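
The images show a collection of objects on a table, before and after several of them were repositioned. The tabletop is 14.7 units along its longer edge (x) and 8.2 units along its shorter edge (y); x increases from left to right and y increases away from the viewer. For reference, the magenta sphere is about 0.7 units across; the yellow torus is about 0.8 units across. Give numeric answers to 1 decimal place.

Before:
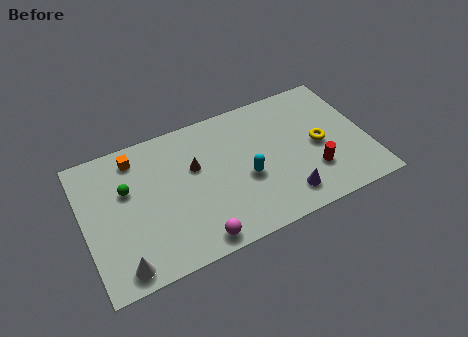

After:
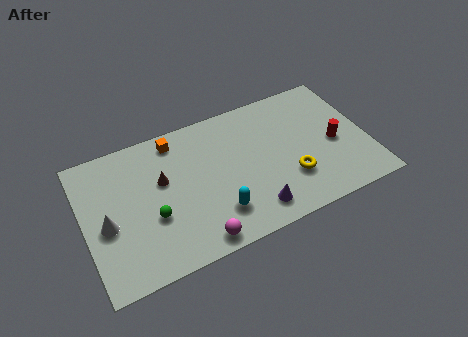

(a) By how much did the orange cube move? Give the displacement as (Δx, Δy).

(2.1, 0.2)

The orange cube started near (2.9, 6.9) and ended near (5.0, 7.1).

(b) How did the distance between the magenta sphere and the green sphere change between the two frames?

-2.3

Before: roughly 5.3 units apart; after: 3.0. That's 2.3 units closer together.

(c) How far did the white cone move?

2.6

The white cone was near (1.6, 1.0) before and (1.1, 3.6) after, so it travelled √(0.5² + 2.6²) ≈ 2.6 units.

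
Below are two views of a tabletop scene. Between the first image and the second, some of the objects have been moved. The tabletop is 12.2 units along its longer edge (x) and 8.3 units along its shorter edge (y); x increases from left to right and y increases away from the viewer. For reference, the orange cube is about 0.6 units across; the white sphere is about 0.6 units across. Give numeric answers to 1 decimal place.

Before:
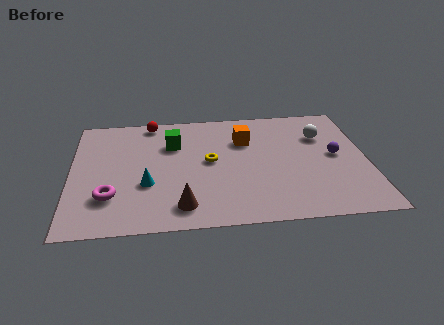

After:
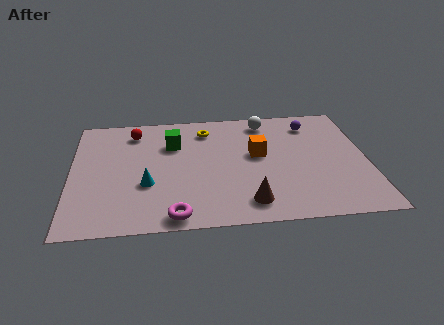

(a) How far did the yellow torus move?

2.3

From (5.7, 4.4) to (5.6, 6.7), the yellow torus covered √(0.1² + 2.3²) ≈ 2.3 units.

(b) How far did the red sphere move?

1.0

The red sphere moved from about (3.3, 7.5) to (2.6, 6.8), a distance of √(0.7² + 0.7²) ≈ 1.0.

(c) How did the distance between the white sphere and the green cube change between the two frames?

-2.1

They were about 6.2 units apart before and 4.1 after — 2.1 units closer together.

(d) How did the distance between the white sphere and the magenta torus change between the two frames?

-2.1

The distance was about 9.5 in the first image and 7.4 in the second, so they moved 2.1 units closer together.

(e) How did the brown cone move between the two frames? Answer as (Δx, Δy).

(2.7, 0.0)

From the two frames, the brown cone sits at roughly (4.5, 1.4) before and (7.2, 1.4) after.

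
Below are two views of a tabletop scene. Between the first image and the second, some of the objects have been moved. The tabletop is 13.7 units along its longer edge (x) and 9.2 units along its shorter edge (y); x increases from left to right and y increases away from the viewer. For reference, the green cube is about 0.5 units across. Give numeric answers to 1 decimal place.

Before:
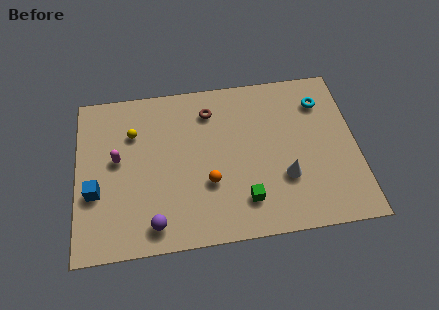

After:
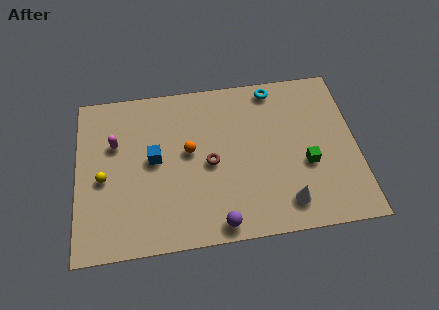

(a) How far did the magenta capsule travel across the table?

0.9

The magenta capsule moved from about (2.0, 5.1) to (1.9, 6.0), a distance of √(0.1² + 0.9²) ≈ 0.9.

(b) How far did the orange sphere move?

2.1

The orange sphere moved from about (6.4, 3.2) to (5.5, 5.1), a distance of √(0.9² + 1.9²) ≈ 2.1.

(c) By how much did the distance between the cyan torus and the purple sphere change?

-2.3

They were about 10.2 units apart before and 7.9 after — 2.3 units closer together.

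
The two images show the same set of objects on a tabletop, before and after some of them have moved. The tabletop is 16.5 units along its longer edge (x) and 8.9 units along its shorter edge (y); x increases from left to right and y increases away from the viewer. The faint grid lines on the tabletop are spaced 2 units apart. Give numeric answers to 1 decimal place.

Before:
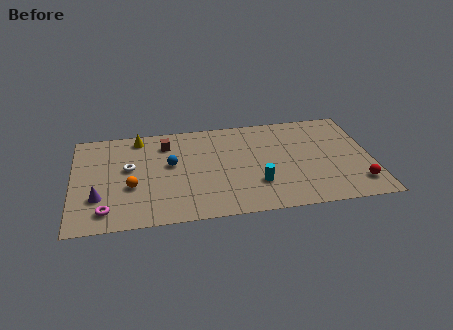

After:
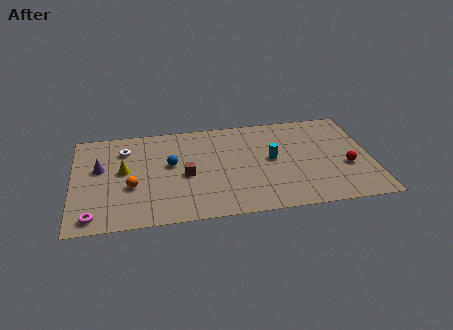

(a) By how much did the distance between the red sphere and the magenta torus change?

+0.4

The distance was about 13.8 in the first image and 14.2 in the second, so they moved 0.4 units further apart.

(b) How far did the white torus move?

1.7

The white torus was near (3.1, 5.1) before and (2.9, 6.8) after, so it travelled √(0.2² + 1.7²) ≈ 1.7 units.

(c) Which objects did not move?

the blue sphere and the orange sphere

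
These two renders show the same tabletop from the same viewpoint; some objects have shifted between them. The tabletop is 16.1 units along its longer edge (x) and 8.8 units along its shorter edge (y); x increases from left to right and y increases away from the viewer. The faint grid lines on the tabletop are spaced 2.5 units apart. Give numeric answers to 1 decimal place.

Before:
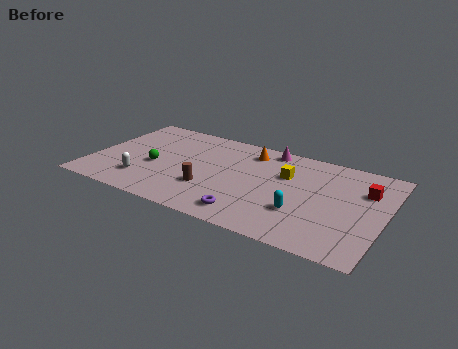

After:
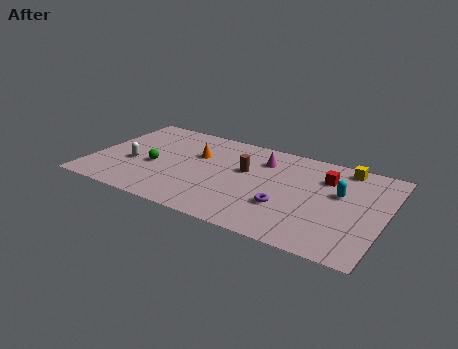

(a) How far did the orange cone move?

3.2

The orange cone was near (8.4, 7.2) before and (5.6, 5.7) after, so it travelled √(2.8² + 1.5²) ≈ 3.2 units.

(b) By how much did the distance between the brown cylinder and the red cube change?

-4.4

The distance was about 8.8 in the first image and 4.4 in the second, so they moved 4.4 units closer together.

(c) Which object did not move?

the green sphere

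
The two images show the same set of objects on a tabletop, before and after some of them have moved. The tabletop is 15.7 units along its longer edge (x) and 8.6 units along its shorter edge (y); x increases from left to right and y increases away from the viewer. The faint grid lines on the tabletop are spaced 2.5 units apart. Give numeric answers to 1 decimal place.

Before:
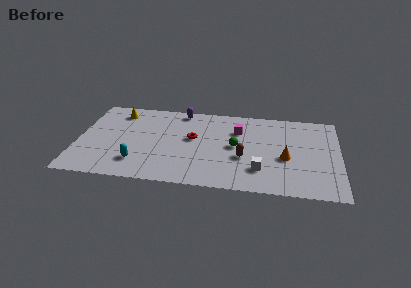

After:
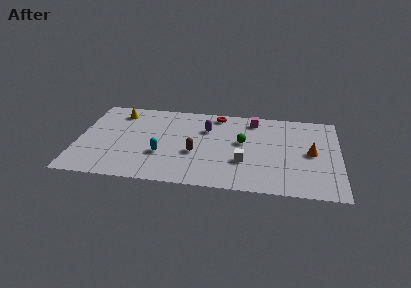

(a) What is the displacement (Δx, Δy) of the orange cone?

(1.5, 0.7)

The orange cone started near (12.5, 3.6) and ended near (14.0, 4.3).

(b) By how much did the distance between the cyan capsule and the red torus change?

+1.3

They were about 4.3 units apart before and 5.6 after — 1.3 units further apart.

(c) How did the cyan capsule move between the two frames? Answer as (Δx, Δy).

(1.4, 1.0)

The cyan capsule was at about (3.7, 2.0) and moved to about (5.1, 3.0).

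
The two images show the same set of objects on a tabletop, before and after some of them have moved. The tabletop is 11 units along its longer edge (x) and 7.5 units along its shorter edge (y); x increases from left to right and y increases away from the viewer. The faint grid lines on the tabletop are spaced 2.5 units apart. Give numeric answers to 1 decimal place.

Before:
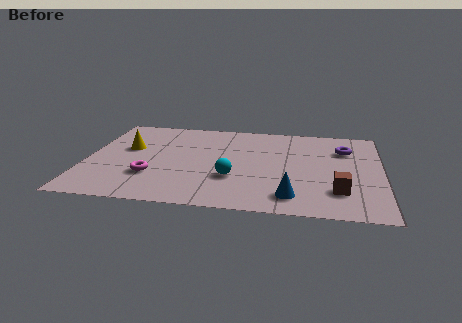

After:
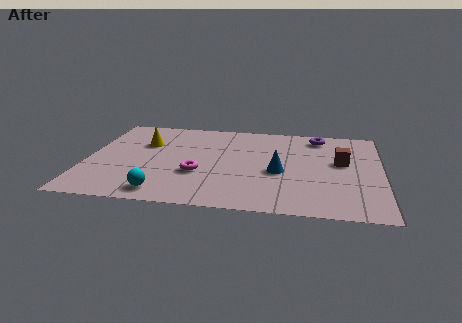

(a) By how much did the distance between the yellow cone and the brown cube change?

-0.9

Before: roughly 8.3 units apart; after: 7.4. That's 0.9 units closer together.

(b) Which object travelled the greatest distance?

the cyan sphere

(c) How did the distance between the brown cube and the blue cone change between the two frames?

+0.7

Before: roughly 1.8 units apart; after: 2.5. That's 0.7 units further apart.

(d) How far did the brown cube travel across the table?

2.4

The brown cube was near (9.4, 1.9) before and (9.5, 4.3) after, so it travelled √(0.1² + 2.4²) ≈ 2.4 units.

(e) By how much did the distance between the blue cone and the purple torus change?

-1.0

They were about 4.5 units apart before and 3.5 after — 1.0 units closer together.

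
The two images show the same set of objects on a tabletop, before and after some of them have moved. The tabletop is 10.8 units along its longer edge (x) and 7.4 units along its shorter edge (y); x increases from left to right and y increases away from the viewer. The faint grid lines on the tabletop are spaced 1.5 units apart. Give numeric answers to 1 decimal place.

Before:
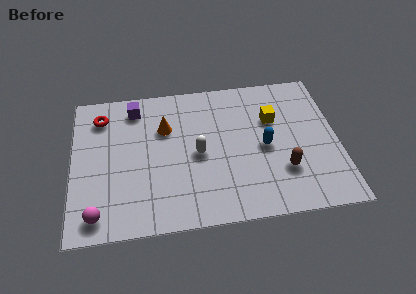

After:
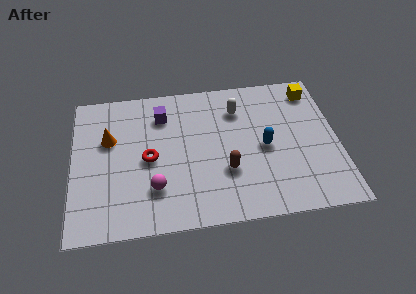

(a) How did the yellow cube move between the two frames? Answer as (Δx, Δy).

(1.7, 1.3)

From the two frames, the yellow cube sits at roughly (8.2, 4.9) before and (9.9, 6.2) after.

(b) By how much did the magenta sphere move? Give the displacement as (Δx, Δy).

(2.3, 1.0)

The magenta sphere started near (1.0, 1.0) and ended near (3.3, 2.0).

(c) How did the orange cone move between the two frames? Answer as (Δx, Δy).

(-2.3, -0.3)

The orange cone was at about (3.8, 5.0) and moved to about (1.5, 4.7).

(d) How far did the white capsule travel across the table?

2.7

The white capsule was near (5.1, 3.5) before and (6.8, 5.6) after, so it travelled √(1.7² + 2.1²) ≈ 2.7 units.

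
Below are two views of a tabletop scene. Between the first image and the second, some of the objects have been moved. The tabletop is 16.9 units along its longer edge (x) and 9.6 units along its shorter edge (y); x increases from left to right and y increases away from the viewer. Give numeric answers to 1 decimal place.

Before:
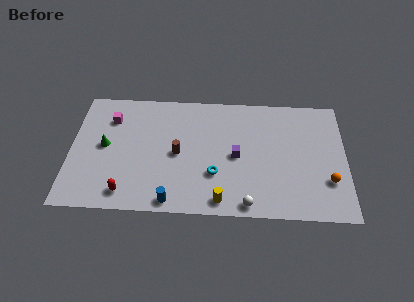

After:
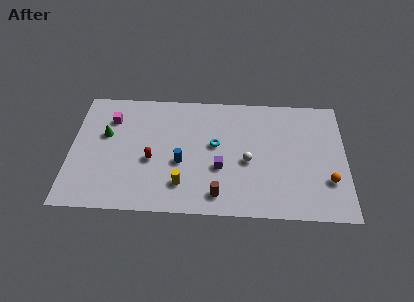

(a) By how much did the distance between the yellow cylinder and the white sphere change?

+2.9

The distance was about 1.6 in the first image and 4.5 in the second, so they moved 2.9 units further apart.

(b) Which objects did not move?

the magenta cube and the orange sphere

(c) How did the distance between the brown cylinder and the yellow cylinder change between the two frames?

-2.1

They were about 4.4 units apart before and 2.3 after — 2.1 units closer together.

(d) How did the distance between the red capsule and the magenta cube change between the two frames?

-1.8

They were about 5.9 units apart before and 4.1 after — 1.8 units closer together.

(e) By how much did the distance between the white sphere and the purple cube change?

-2.0

They were about 3.8 units apart before and 1.8 after — 2.0 units closer together.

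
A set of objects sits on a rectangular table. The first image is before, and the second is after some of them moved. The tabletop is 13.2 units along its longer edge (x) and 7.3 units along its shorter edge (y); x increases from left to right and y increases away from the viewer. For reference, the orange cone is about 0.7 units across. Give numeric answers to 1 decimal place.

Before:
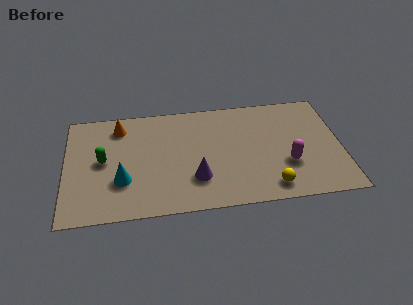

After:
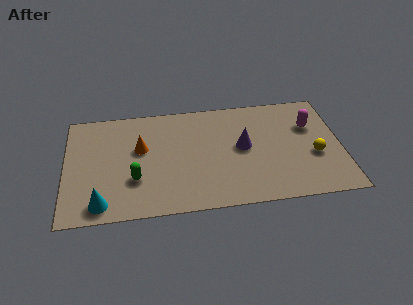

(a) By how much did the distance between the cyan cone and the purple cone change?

+3.9

The distance was about 3.5 in the first image and 7.4 in the second, so they moved 3.9 units further apart.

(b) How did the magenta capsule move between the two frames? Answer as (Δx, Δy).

(1.2, 2.4)

The magenta capsule was at about (10.6, 2.5) and moved to about (11.8, 4.9).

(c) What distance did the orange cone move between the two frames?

1.9

From (2.6, 6.0) to (3.6, 4.4), the orange cone covered √(1.0² + 1.6²) ≈ 1.9 units.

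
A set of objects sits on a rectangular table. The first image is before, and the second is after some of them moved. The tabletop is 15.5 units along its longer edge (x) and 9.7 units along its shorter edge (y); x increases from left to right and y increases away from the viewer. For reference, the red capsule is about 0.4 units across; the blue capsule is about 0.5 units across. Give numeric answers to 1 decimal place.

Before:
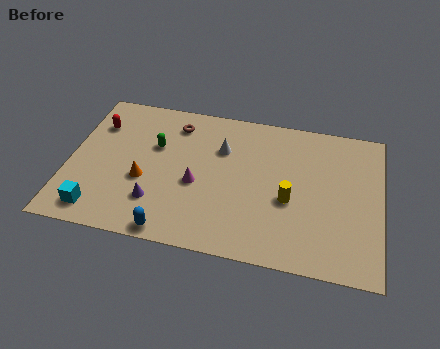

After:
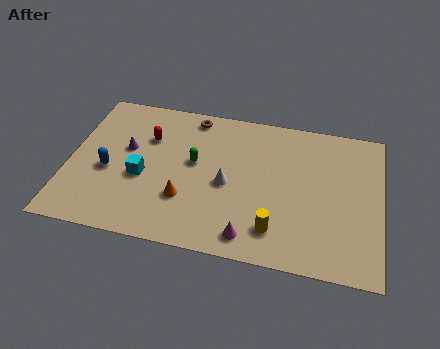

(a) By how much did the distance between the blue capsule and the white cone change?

-0.4

Before: roughly 6.3 units apart; after: 5.9. That's 0.4 units closer together.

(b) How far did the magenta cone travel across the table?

4.0

From (6.4, 4.1) to (9.2, 1.3), the magenta cone covered √(2.8² + 2.8²) ≈ 4.0 units.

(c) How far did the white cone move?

2.3

The white cone moved from about (7.5, 6.7) to (7.9, 4.4), a distance of √(0.4² + 2.3²) ≈ 2.3.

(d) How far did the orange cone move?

2.2

The orange cone was near (3.8, 3.8) before and (5.9, 3.0) after, so it travelled √(2.1² + 0.8²) ≈ 2.2 units.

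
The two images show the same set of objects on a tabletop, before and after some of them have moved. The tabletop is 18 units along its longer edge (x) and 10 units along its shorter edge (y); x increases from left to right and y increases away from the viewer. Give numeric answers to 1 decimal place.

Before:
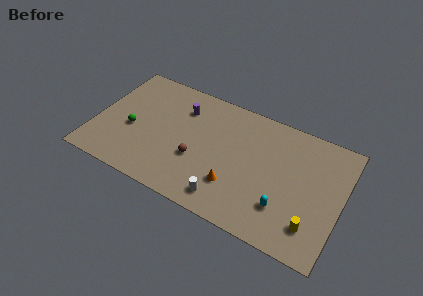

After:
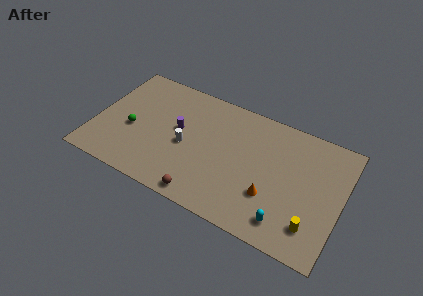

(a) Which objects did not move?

the green sphere and the yellow cylinder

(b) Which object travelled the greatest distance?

the white cylinder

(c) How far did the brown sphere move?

2.8

The brown sphere moved from about (7.6, 3.7) to (8.5, 1.0), a distance of √(0.9² + 2.7²) ≈ 2.8.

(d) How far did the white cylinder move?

4.5

The white cylinder moved from about (10.1, 1.5) to (6.7, 4.5), a distance of √(3.4² + 3.0²) ≈ 4.5.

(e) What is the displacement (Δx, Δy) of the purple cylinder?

(0.0, -1.9)

The purple cylinder started near (6.0, 7.5) and ended near (6.0, 5.6).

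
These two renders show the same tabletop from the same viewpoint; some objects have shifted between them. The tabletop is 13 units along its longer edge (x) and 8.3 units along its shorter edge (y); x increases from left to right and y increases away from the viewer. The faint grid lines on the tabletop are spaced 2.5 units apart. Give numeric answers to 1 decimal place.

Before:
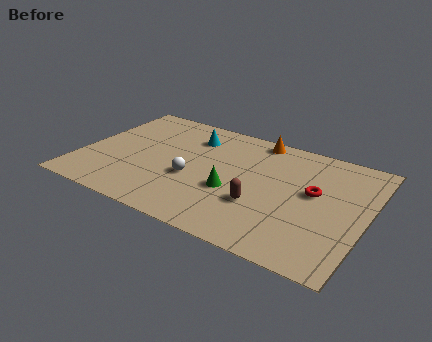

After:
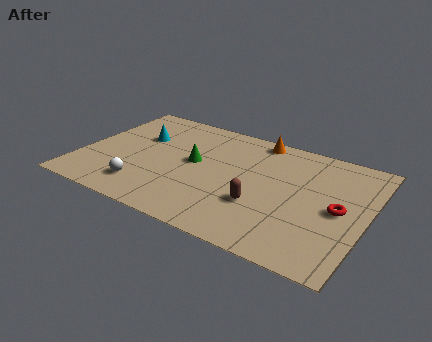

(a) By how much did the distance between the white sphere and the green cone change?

+1.5

The distance was about 1.9 in the first image and 3.4 in the second, so they moved 1.5 units further apart.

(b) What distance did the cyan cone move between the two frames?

2.5

The cyan cone was near (4.7, 6.4) before and (2.4, 5.4) after, so it travelled √(2.3² + 1.0²) ≈ 2.5 units.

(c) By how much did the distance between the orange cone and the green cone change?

-0.4

Before: roughly 4.3 units apart; after: 3.9. That's 0.4 units closer together.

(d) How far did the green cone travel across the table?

2.4

From (7.1, 3.2) to (5.1, 4.5), the green cone covered √(2.0² + 1.3²) ≈ 2.4 units.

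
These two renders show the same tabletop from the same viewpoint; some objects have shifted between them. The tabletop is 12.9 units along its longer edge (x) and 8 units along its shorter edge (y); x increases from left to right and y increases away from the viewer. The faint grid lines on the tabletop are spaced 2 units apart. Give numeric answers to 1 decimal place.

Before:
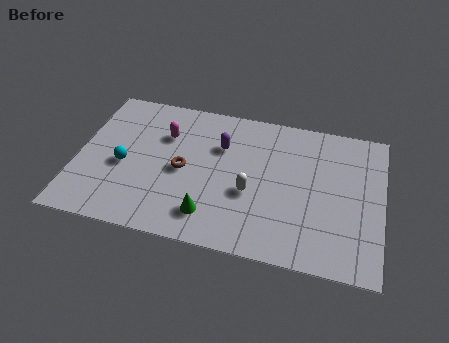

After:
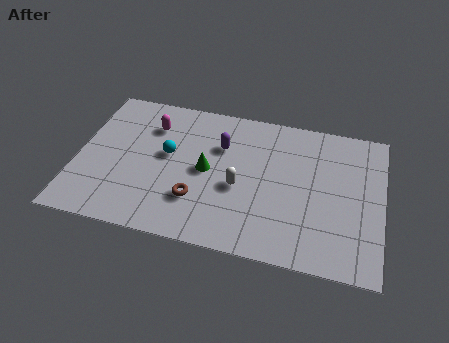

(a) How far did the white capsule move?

0.5

From (7.4, 3.2) to (6.9, 3.4), the white capsule covered √(0.5² + 0.2²) ≈ 0.5 units.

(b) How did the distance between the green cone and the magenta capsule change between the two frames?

-1.4

The distance was about 4.6 in the first image and 3.2 in the second, so they moved 1.4 units closer together.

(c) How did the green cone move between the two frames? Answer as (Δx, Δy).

(-0.3, 2.4)

The green cone was at about (5.8, 1.6) and moved to about (5.5, 4.0).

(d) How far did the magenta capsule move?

0.7

From (3.6, 5.6) to (3.0, 6.0), the magenta capsule covered √(0.6² + 0.4²) ≈ 0.7 units.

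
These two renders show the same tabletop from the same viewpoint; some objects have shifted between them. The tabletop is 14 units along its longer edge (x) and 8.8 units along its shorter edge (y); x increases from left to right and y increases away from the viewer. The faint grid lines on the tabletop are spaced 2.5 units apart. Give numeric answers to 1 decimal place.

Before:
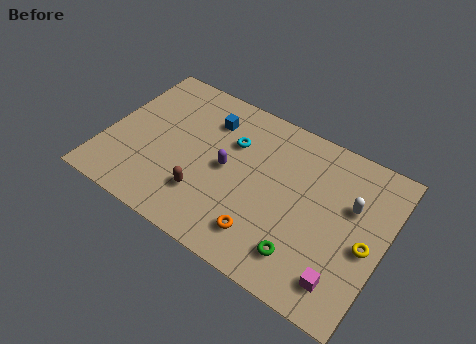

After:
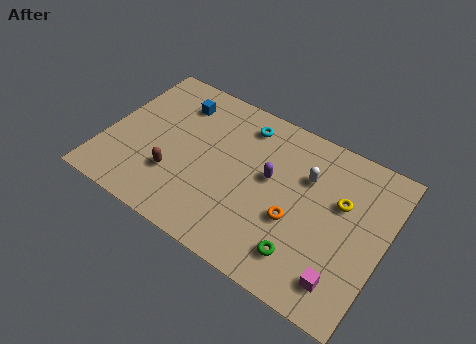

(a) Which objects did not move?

the green torus and the magenta cube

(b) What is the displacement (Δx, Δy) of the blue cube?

(-1.7, 0.2)

From the two frames, the blue cube sits at roughly (4.8, 6.7) before and (3.1, 6.9) after.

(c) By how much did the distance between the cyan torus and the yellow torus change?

-1.9

They were about 7.4 units apart before and 5.5 after — 1.9 units closer together.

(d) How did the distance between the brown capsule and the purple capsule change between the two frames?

+2.9

Before: roughly 2.2 units apart; after: 5.1. That's 2.9 units further apart.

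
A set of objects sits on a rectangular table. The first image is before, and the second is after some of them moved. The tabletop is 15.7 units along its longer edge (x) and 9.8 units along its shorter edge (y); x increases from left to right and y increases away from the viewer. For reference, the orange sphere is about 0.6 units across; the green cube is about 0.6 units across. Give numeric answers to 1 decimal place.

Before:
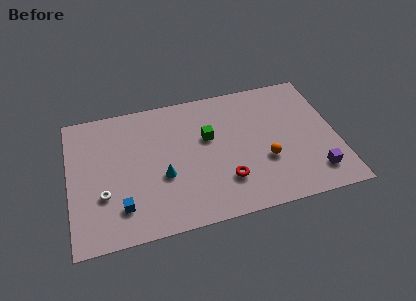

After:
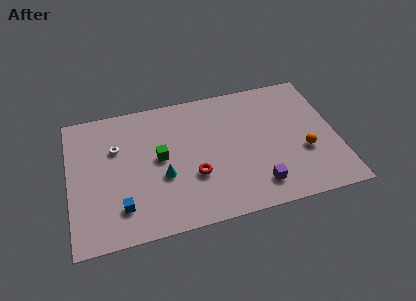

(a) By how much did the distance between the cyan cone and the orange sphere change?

+2.3

They were about 6.0 units apart before and 8.3 after — 2.3 units further apart.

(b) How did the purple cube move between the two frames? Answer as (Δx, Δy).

(-3.4, -0.1)

The purple cube started near (14.2, 1.9) and ended near (10.8, 1.8).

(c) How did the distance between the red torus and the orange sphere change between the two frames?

+3.9

Before: roughly 2.6 units apart; after: 6.5. That's 3.9 units further apart.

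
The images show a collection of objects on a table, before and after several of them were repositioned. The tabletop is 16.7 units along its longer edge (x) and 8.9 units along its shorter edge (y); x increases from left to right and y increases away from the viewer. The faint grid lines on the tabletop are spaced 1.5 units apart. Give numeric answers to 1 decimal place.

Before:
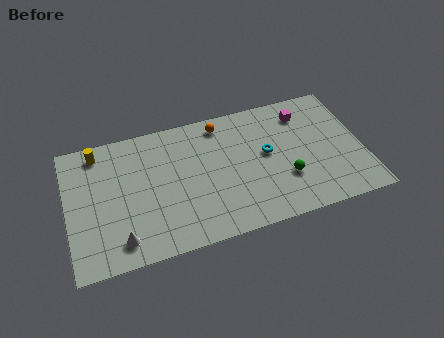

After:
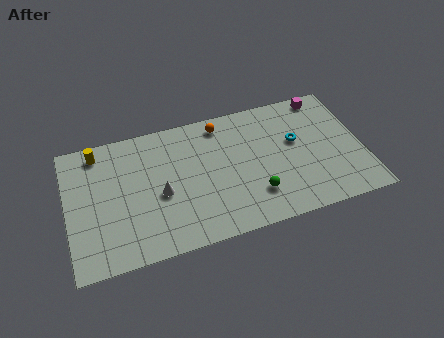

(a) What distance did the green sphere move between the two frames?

1.9

The green sphere moved from about (12.2, 2.9) to (10.4, 2.3), a distance of √(1.8² + 0.6²) ≈ 1.9.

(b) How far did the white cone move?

3.4

From (2.8, 1.5) to (5.2, 3.9), the white cone covered √(2.4² + 2.4²) ≈ 3.4 units.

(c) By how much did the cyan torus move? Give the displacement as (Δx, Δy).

(1.7, 0.4)

The cyan torus started near (11.3, 4.9) and ended near (13.0, 5.3).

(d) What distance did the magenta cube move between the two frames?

1.6

The magenta cube was near (13.6, 7.1) before and (14.9, 8.0) after, so it travelled √(1.3² + 0.9²) ≈ 1.6 units.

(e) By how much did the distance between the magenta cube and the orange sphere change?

+1.3

The distance was about 4.7 in the first image and 6.0 in the second, so they moved 1.3 units further apart.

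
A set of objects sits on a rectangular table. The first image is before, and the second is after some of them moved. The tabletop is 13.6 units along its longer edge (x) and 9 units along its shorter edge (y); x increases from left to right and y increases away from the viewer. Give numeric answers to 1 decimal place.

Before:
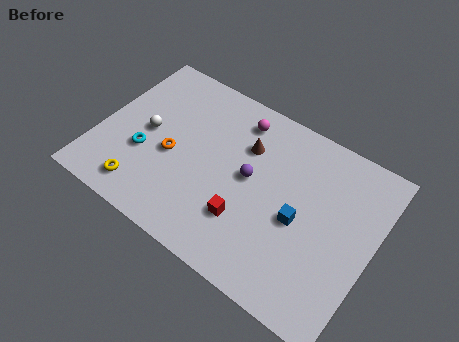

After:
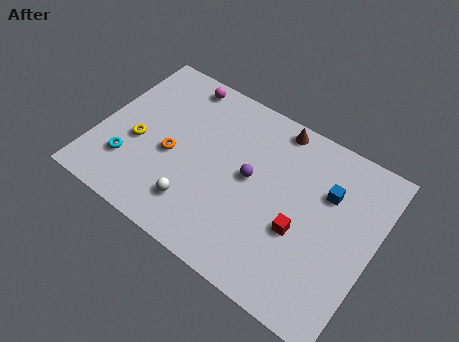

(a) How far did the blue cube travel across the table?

2.3

The blue cube was near (10.1, 4.0) before and (11.1, 6.1) after, so it travelled √(1.0² + 2.1²) ≈ 2.3 units.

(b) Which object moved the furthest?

the white sphere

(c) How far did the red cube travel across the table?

2.7

The red cube was near (7.7, 2.6) before and (10.2, 3.5) after, so it travelled √(2.5² + 0.9²) ≈ 2.7 units.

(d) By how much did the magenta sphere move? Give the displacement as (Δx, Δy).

(-3.1, 0.5)

From the two frames, the magenta sphere sits at roughly (6.4, 7.5) before and (3.3, 8.0) after.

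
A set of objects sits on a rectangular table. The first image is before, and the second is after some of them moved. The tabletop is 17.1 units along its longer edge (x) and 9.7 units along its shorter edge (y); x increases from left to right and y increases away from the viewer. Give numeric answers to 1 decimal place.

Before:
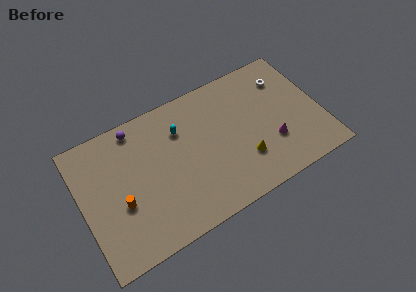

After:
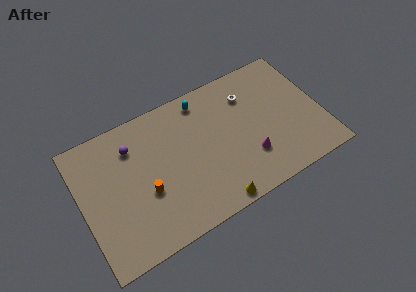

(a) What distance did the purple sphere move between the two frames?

1.3

The purple sphere was near (4.3, 8.6) before and (3.9, 7.4) after, so it travelled √(0.4² + 1.2²) ≈ 1.3 units.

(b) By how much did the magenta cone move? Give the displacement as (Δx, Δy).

(-1.7, -0.3)

The magenta cone started near (13.4, 3.1) and ended near (11.7, 2.8).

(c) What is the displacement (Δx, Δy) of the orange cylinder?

(1.8, 0.0)

From the two frames, the orange cylinder sits at roughly (2.6, 3.8) before and (4.4, 3.8) after.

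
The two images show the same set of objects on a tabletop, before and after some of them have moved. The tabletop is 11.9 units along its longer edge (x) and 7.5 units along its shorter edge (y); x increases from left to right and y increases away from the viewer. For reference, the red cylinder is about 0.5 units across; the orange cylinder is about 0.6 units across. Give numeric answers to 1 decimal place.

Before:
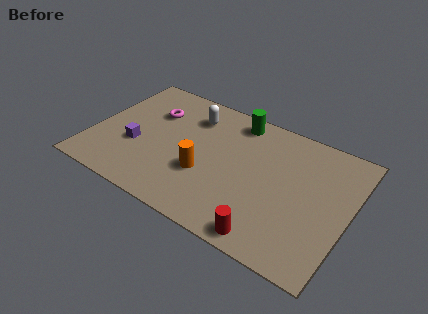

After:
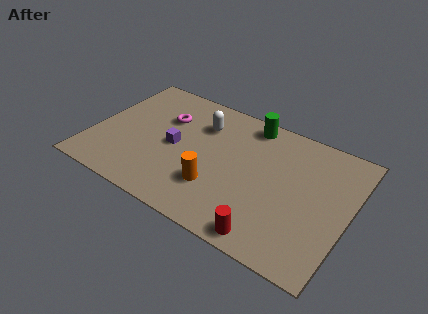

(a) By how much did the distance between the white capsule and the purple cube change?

-1.6

Before: roughly 3.7 units apart; after: 2.1. That's 1.6 units closer together.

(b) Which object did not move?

the red cylinder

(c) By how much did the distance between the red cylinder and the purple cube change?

-1.3

Before: roughly 6.9 units apart; after: 5.6. That's 1.3 units closer together.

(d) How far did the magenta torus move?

0.6

The magenta torus was near (2.5, 5.2) before and (3.1, 5.1) after, so it travelled √(0.6² + 0.1²) ≈ 0.6 units.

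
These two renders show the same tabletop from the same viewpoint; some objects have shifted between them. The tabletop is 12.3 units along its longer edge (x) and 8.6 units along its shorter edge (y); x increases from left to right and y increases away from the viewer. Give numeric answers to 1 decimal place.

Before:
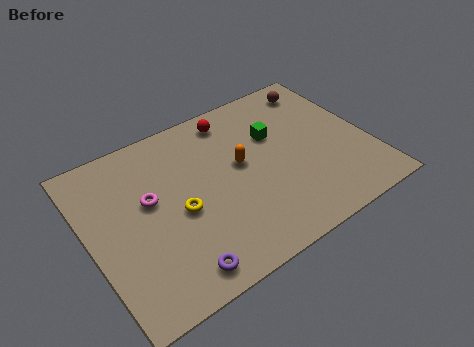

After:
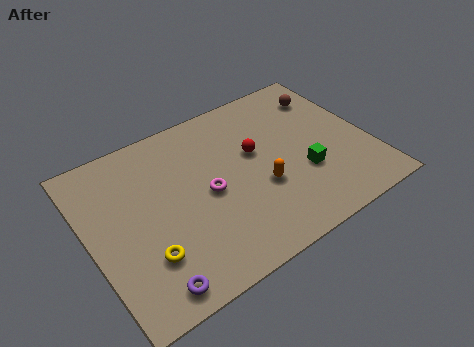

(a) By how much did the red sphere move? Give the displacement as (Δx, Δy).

(0.6, -2.3)

The red sphere started near (6.8, 7.4) and ended near (7.4, 5.1).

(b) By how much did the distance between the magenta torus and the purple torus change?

+0.5

Before: roughly 3.9 units apart; after: 4.4. That's 0.5 units further apart.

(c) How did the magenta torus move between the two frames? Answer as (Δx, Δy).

(2.4, -0.9)

From the two frames, the magenta torus sits at roughly (2.7, 5.0) before and (5.1, 4.1) after.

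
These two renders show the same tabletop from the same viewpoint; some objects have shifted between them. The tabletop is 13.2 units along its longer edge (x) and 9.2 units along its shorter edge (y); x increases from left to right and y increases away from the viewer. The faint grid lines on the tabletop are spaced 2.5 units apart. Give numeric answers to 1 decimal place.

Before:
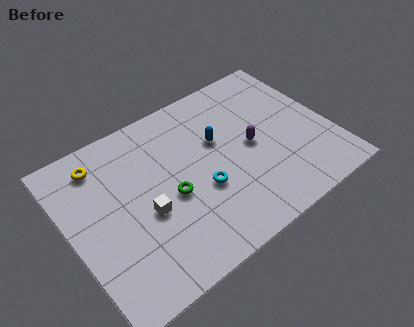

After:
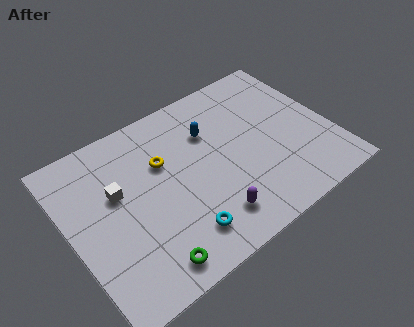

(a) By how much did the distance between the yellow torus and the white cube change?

-1.7

They were about 4.1 units apart before and 2.4 after — 1.7 units closer together.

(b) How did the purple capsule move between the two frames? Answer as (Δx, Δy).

(-2.7, -2.7)

From the two frames, the purple capsule sits at roughly (9.2, 4.5) before and (6.5, 1.8) after.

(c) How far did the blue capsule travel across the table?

0.8

From (7.7, 5.7) to (7.4, 6.4), the blue capsule covered √(0.3² + 0.7²) ≈ 0.8 units.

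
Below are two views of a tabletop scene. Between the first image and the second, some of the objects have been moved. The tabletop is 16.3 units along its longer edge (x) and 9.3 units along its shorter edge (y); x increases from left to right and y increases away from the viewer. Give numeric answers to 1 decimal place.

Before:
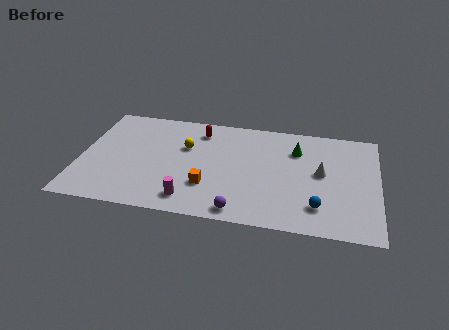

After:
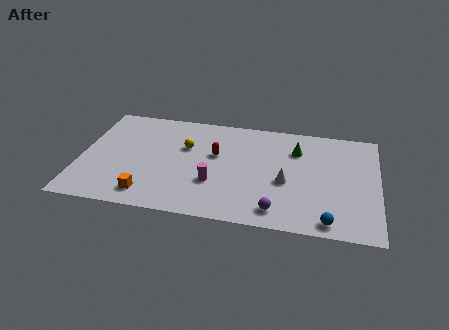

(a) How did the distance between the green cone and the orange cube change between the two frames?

+3.3

They were about 6.2 units apart before and 9.5 after — 3.3 units further apart.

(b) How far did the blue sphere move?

1.3

The blue sphere was near (13.1, 2.1) before and (13.7, 1.0) after, so it travelled √(0.6² + 1.1²) ≈ 1.3 units.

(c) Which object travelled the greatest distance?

the orange cube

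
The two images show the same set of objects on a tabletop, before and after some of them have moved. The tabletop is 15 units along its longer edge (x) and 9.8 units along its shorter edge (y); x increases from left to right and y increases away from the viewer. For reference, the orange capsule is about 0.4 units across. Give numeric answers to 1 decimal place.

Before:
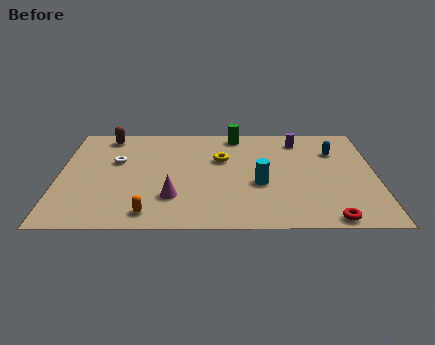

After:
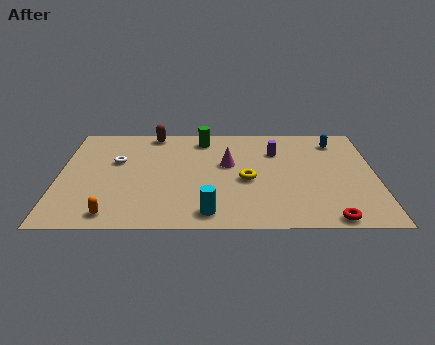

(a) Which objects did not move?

the white torus and the red torus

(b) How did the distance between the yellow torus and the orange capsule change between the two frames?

+1.0

They were about 6.0 units apart before and 7.0 after — 1.0 units further apart.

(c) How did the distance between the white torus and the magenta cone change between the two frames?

+1.0

Before: roughly 4.3 units apart; after: 5.3. That's 1.0 units further apart.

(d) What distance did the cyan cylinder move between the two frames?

3.5

The cyan cylinder was near (9.5, 3.9) before and (7.1, 1.3) after, so it travelled √(2.4² + 2.6²) ≈ 3.5 units.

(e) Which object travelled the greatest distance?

the magenta cone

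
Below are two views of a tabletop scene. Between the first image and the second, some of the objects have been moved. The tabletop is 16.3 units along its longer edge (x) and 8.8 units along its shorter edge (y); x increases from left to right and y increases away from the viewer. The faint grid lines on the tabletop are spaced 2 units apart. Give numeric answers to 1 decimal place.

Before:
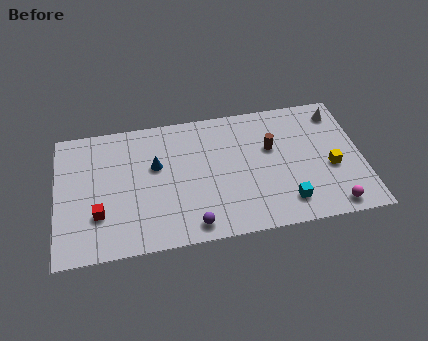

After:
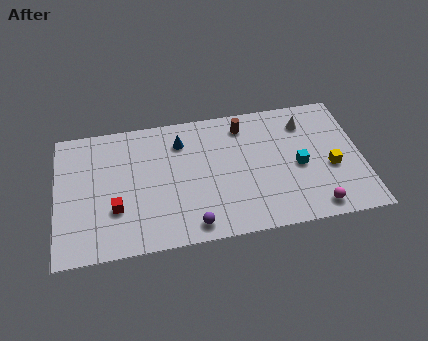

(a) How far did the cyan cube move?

2.4

The cyan cube was near (12.1, 1.7) before and (12.9, 4.0) after, so it travelled √(0.8² + 2.3²) ≈ 2.4 units.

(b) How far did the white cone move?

1.8

The white cone moved from about (15.2, 7.3) to (13.4, 6.9), a distance of √(1.8² + 0.4²) ≈ 1.8.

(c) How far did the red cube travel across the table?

0.9

The red cube was near (2.2, 2.7) before and (3.1, 2.9) after, so it travelled √(0.9² + 0.2²) ≈ 0.9 units.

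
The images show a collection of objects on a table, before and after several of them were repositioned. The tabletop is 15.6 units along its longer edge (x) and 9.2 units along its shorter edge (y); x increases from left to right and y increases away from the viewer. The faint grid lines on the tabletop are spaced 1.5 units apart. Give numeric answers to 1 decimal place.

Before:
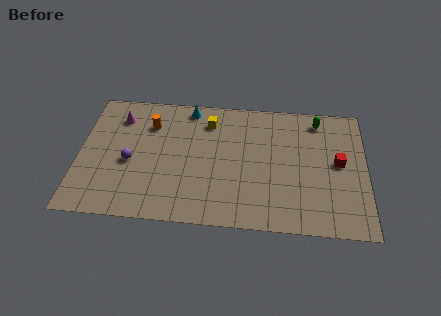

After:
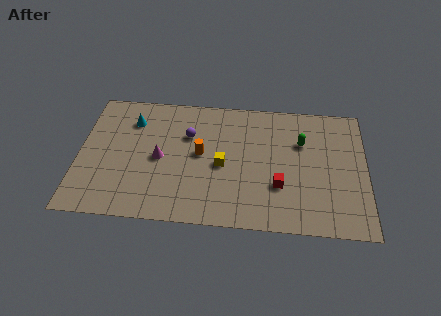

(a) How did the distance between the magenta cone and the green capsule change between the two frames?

-3.0

The distance was about 10.9 in the first image and 7.9 in the second, so they moved 3.0 units closer together.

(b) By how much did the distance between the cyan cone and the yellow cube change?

+4.3

Before: roughly 1.4 units apart; after: 5.7. That's 4.3 units further apart.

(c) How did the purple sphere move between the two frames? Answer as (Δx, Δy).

(3.1, 2.2)

The purple sphere was at about (2.8, 4.0) and moved to about (5.9, 6.2).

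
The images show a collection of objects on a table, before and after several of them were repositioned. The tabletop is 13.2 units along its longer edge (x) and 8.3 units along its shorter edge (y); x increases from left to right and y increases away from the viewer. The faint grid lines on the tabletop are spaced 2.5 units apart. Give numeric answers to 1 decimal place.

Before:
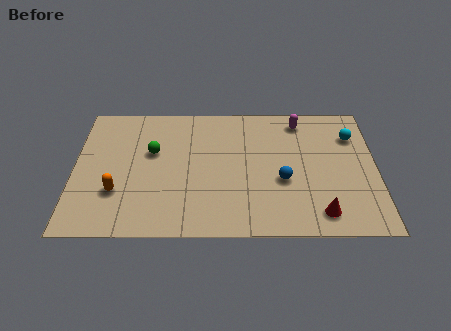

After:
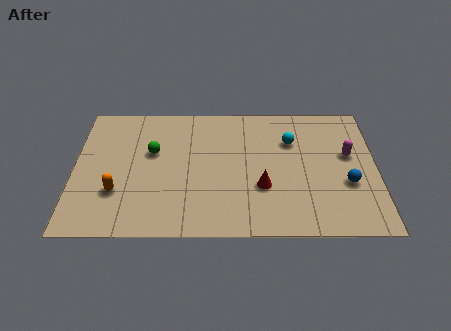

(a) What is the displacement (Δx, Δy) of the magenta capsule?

(2.1, -2.2)

The magenta capsule was at about (9.9, 7.1) and moved to about (12.0, 4.9).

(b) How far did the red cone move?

3.0

From (10.7, 1.3) to (8.2, 2.9), the red cone covered √(2.5² + 1.6²) ≈ 3.0 units.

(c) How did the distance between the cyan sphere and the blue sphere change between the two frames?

-0.6

They were about 4.2 units apart before and 3.6 after — 0.6 units closer together.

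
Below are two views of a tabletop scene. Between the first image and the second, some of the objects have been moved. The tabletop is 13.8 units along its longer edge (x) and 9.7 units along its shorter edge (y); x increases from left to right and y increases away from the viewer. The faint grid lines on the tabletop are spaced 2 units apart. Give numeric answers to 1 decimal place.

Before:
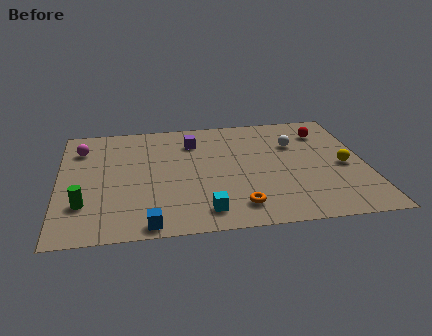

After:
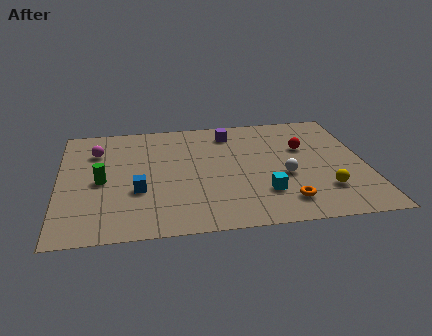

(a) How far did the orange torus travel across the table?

2.1

From (7.9, 1.7) to (10.0, 1.8), the orange torus covered √(2.1² + 0.1²) ≈ 2.1 units.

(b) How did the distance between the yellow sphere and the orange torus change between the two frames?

-3.7

They were about 5.6 units apart before and 1.9 after — 3.7 units closer together.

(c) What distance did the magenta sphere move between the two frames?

0.8

From (1.0, 7.4) to (1.7, 7.1), the magenta sphere covered √(0.7² + 0.3²) ≈ 0.8 units.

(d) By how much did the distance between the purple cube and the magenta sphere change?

+1.1

Before: roughly 5.1 units apart; after: 6.2. That's 1.1 units further apart.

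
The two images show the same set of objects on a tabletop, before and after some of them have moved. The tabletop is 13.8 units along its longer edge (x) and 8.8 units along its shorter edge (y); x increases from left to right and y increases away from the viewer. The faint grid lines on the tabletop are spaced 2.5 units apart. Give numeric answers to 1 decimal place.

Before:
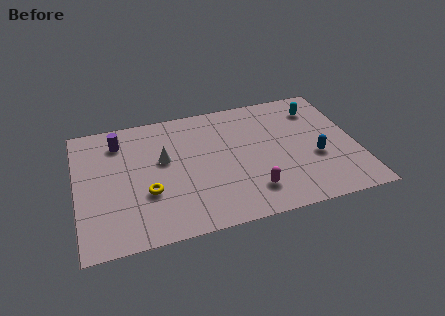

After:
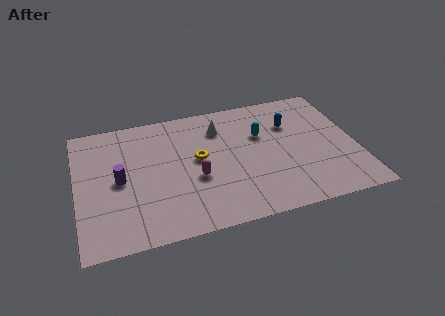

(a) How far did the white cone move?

3.3

The white cone moved from about (4.3, 5.2) to (7.2, 6.7), a distance of √(2.9² + 1.5²) ≈ 3.3.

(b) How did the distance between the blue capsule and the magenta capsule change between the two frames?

+1.9

The distance was about 3.6 in the first image and 5.5 in the second, so they moved 1.9 units further apart.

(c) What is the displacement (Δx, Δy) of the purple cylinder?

(-0.1, -2.7)

The purple cylinder started near (2.2, 7.0) and ended near (2.1, 4.3).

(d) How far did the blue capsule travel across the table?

2.9

From (11.7, 3.4) to (10.7, 6.1), the blue capsule covered √(1.0² + 2.7²) ≈ 2.9 units.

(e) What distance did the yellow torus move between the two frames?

3.1

The yellow torus was near (3.4, 3.1) before and (6.0, 4.8) after, so it travelled √(2.6² + 1.7²) ≈ 3.1 units.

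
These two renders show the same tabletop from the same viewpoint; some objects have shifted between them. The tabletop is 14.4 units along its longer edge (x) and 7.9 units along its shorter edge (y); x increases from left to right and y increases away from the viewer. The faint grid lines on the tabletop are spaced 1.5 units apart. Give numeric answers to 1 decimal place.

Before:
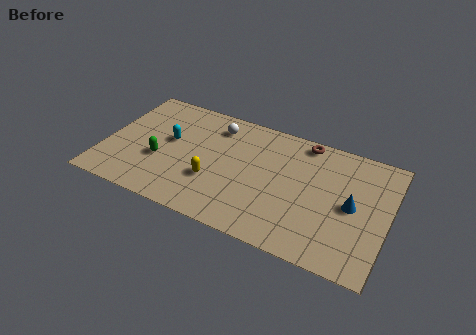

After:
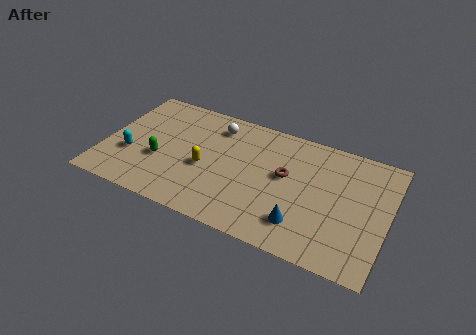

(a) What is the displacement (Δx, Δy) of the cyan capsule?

(-1.8, -1.7)

From the two frames, the cyan capsule sits at roughly (3.2, 4.5) before and (1.4, 2.8) after.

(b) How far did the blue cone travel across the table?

3.1

From (12.6, 3.9) to (10.3, 1.8), the blue cone covered √(2.3² + 2.1²) ≈ 3.1 units.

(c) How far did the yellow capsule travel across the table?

0.9

The yellow capsule was near (5.7, 2.7) before and (5.2, 3.4) after, so it travelled √(0.5² + 0.7²) ≈ 0.9 units.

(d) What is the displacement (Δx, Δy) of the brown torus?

(-0.7, -2.6)

The brown torus was at about (9.9, 7.1) and moved to about (9.2, 4.5).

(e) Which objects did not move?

the white sphere and the green capsule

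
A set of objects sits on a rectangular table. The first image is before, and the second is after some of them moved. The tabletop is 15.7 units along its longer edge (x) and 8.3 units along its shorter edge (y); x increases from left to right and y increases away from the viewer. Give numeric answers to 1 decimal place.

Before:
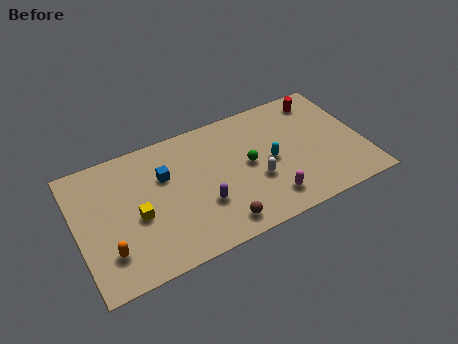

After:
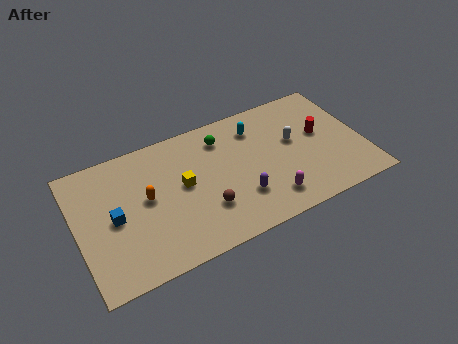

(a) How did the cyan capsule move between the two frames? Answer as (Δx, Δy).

(-0.5, 2.5)

The cyan capsule started near (10.6, 4.0) and ended near (10.1, 6.5).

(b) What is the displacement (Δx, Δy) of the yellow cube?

(2.6, 0.9)

The yellow cube started near (3.2, 3.6) and ended near (5.8, 4.5).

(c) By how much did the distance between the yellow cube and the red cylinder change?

-3.4

Before: roughly 11.1 units apart; after: 7.7. That's 3.4 units closer together.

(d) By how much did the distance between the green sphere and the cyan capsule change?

+0.7

Before: roughly 1.2 units apart; after: 1.9. That's 0.7 units further apart.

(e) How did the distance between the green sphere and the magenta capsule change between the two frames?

+2.6

The distance was about 2.8 in the first image and 5.4 in the second, so they moved 2.6 units further apart.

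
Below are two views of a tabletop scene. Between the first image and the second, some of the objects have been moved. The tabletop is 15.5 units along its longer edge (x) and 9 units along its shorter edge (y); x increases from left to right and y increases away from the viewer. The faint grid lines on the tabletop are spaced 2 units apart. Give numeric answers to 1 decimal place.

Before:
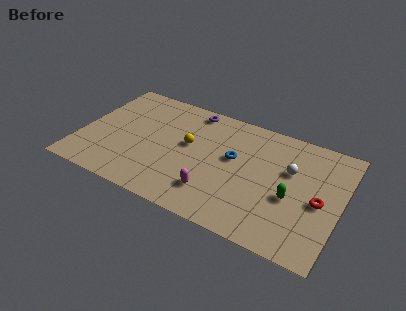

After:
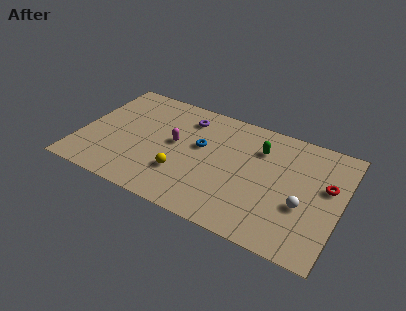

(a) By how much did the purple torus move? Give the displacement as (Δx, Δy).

(-0.2, -0.8)

From the two frames, the purple torus sits at roughly (6.2, 8.0) before and (6.0, 7.2) after.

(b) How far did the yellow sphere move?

2.4

The yellow sphere moved from about (6.4, 5.1) to (6.3, 2.7), a distance of √(0.1² + 2.4²) ≈ 2.4.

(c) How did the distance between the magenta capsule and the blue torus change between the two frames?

-1.6

They were about 3.2 units apart before and 1.6 after — 1.6 units closer together.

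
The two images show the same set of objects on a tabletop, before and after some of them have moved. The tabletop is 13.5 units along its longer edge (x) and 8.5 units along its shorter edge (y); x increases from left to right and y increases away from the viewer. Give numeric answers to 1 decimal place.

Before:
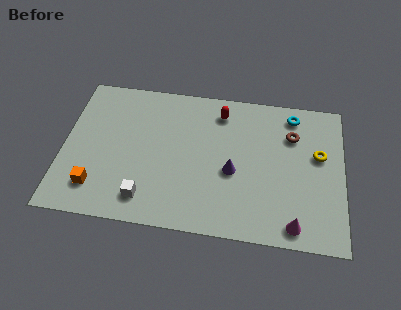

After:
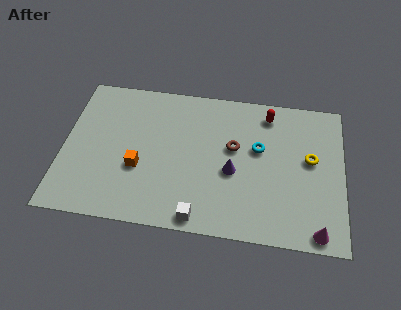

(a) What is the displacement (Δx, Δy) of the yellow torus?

(-0.4, -0.3)

The yellow torus was at about (12.3, 5.1) and moved to about (11.9, 4.8).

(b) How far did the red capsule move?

2.3

The red capsule was near (7.5, 7.0) before and (9.8, 7.2) after, so it travelled √(2.3² + 0.2²) ≈ 2.3 units.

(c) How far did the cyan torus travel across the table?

2.7

The cyan torus moved from about (11.0, 7.3) to (9.4, 5.1), a distance of √(1.6² + 2.2²) ≈ 2.7.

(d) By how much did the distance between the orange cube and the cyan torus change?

-4.8

They were about 10.8 units apart before and 6.0 after — 4.8 units closer together.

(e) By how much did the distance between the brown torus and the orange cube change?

-5.4

Before: roughly 10.2 units apart; after: 4.8. That's 5.4 units closer together.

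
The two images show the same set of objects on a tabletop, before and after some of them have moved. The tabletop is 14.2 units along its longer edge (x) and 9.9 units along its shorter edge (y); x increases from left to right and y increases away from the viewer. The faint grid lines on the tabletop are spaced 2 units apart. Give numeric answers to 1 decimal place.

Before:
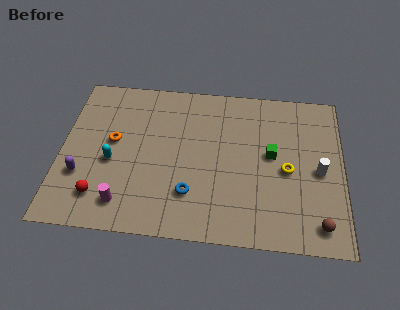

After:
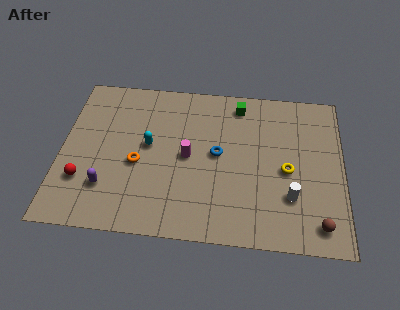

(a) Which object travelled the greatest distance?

the magenta cylinder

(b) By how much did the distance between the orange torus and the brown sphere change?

-1.7

The distance was about 11.2 in the first image and 9.5 in the second, so they moved 1.7 units closer together.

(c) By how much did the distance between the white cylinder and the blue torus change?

-2.3

They were about 6.7 units apart before and 4.4 after — 2.3 units closer together.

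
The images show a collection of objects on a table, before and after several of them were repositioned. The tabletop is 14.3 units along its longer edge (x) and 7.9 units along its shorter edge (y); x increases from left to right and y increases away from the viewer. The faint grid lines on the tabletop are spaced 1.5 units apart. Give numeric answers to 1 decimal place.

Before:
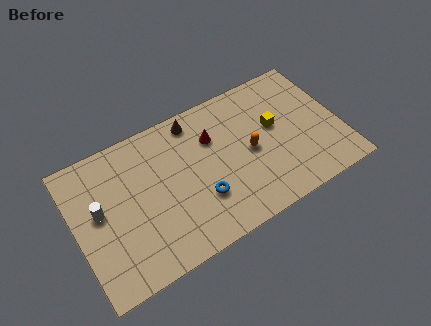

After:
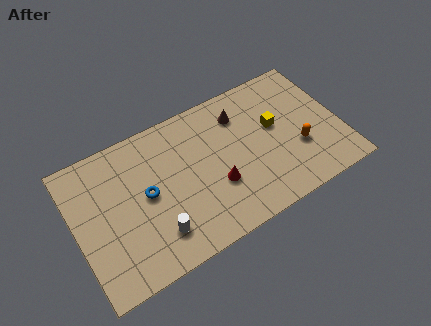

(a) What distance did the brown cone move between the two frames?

2.5

The brown cone was near (6.8, 6.9) before and (9.2, 6.1) after, so it travelled √(2.4² + 0.8²) ≈ 2.5 units.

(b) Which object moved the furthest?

the white cylinder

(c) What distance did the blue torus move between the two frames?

3.1

The blue torus was near (6.5, 2.5) before and (3.8, 4.1) after, so it travelled √(2.7² + 1.6²) ≈ 3.1 units.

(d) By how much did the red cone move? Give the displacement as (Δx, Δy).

(-0.2, -2.7)

The red cone was at about (7.6, 5.5) and moved to about (7.4, 2.8).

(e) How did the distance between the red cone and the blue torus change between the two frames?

+0.6

The distance was about 3.2 in the first image and 3.8 in the second, so they moved 0.6 units further apart.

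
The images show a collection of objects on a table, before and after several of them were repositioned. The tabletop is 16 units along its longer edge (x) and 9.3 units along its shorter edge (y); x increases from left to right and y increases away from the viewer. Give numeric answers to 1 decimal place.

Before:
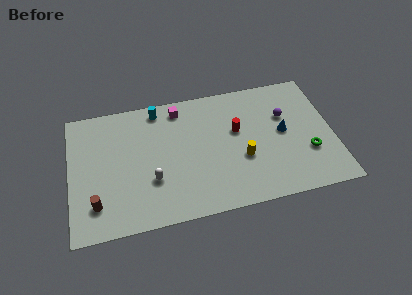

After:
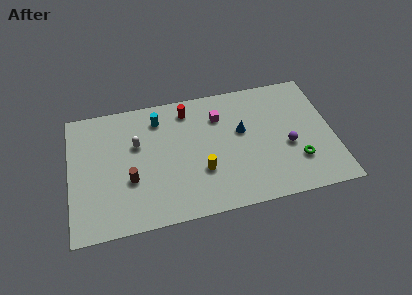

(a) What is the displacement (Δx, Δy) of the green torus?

(-0.7, -0.5)

From the two frames, the green torus sits at roughly (14.4, 3.1) before and (13.7, 2.6) after.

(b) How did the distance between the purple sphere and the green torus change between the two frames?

-1.9

The distance was about 3.2 in the first image and 1.3 in the second, so they moved 1.9 units closer together.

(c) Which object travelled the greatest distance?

the red cylinder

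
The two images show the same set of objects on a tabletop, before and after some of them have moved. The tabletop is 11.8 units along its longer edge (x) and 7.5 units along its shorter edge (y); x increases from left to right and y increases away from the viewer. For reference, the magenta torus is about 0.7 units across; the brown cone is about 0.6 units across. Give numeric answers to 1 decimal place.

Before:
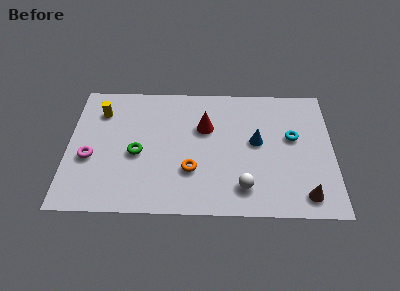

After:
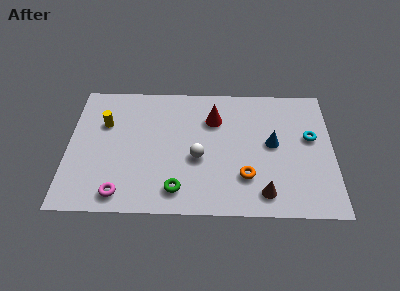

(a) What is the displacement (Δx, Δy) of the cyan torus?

(0.8, 0.0)

The cyan torus started near (10.0, 4.4) and ended near (10.8, 4.4).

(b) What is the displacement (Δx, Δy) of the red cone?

(0.4, 0.5)

From the two frames, the red cone sits at roughly (6.1, 4.9) before and (6.5, 5.4) after.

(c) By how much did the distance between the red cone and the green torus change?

+1.0

The distance was about 3.4 in the first image and 4.4 in the second, so they moved 1.0 units further apart.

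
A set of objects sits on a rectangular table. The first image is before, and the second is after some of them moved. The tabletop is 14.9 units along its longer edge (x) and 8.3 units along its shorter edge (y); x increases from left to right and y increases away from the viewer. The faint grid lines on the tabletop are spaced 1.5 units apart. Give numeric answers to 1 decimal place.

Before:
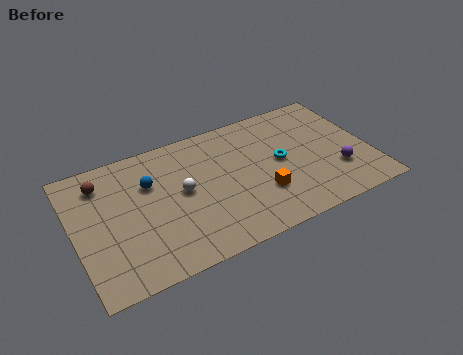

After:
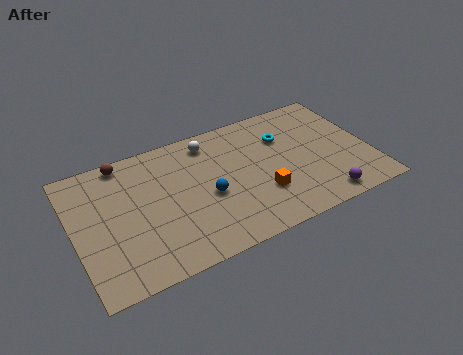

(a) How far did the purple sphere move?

1.8

The purple sphere moved from about (13.1, 2.5) to (12.1, 1.0), a distance of √(1.0² + 1.5²) ≈ 1.8.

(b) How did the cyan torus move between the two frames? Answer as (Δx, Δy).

(0.4, 1.5)

From the two frames, the cyan torus sits at roughly (10.4, 4.3) before and (10.8, 5.8) after.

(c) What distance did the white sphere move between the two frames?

3.1

The white sphere was near (5.4, 4.4) before and (7.1, 7.0) after, so it travelled √(1.7² + 2.6²) ≈ 3.1 units.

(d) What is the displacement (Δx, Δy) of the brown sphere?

(1.2, 0.9)

The brown sphere started near (1.6, 6.6) and ended near (2.8, 7.5).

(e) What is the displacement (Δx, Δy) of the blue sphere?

(2.7, -2.0)

From the two frames, the blue sphere sits at roughly (3.9, 5.6) before and (6.6, 3.6) after.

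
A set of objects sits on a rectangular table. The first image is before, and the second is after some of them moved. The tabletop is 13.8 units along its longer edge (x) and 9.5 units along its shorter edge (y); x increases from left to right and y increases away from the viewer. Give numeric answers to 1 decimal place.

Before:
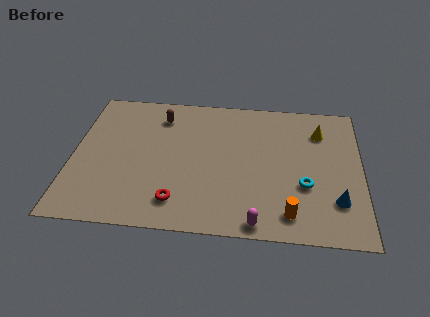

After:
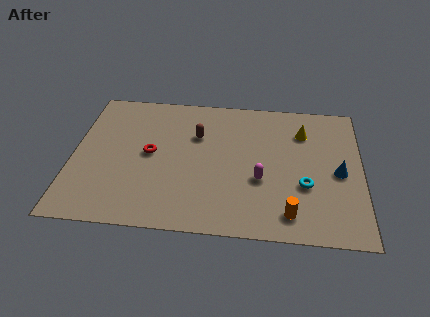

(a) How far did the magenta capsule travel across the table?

2.8

From (8.9, 0.8) to (9.0, 3.6), the magenta capsule covered √(0.1² + 2.8²) ≈ 2.8 units.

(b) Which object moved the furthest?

the red torus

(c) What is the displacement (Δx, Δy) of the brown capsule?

(1.8, -1.2)

The brown capsule started near (4.1, 7.6) and ended near (5.9, 6.4).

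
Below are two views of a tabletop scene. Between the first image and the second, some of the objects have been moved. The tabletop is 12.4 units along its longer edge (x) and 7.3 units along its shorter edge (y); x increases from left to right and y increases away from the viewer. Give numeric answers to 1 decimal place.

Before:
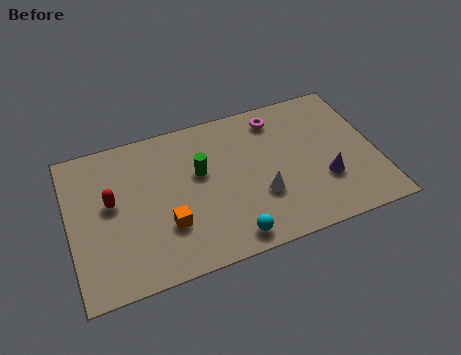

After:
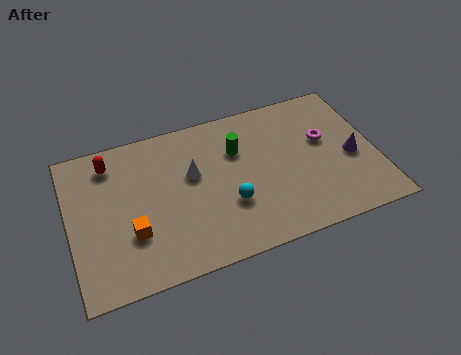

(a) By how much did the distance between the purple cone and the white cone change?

+3.9

The distance was about 2.6 in the first image and 6.5 in the second, so they moved 3.9 units further apart.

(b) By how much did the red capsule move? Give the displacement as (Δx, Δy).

(0.1, 1.9)

The red capsule was at about (1.7, 4.1) and moved to about (1.8, 6.0).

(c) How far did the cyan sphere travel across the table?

1.6

From (6.2, 0.9) to (6.3, 2.5), the cyan sphere covered √(0.1² + 1.6²) ≈ 1.6 units.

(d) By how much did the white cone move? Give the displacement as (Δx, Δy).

(-2.6, 1.9)

From the two frames, the white cone sits at roughly (7.6, 2.5) before and (5.0, 4.4) after.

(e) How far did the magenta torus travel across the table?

2.5

The magenta torus moved from about (8.6, 6.1) to (10.4, 4.4), a distance of √(1.8² + 1.7²) ≈ 2.5.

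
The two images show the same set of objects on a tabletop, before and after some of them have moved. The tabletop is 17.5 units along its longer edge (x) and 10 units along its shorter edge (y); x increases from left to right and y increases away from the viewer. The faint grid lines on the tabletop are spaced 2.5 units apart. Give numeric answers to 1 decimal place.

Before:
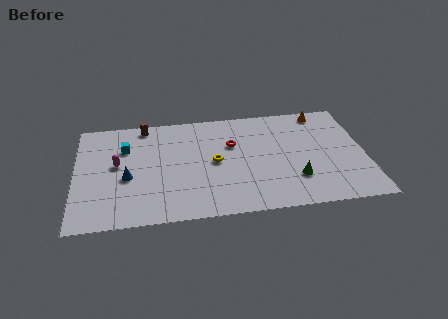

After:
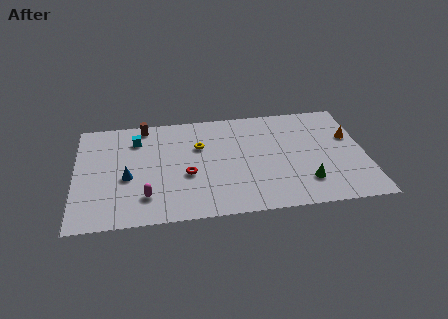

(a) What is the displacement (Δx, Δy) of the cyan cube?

(0.7, 0.7)

The cyan cube was at about (3.0, 7.0) and moved to about (3.7, 7.7).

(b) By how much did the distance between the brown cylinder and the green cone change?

+0.7

Before: roughly 10.9 units apart; after: 11.6. That's 0.7 units further apart.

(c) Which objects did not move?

the blue cone and the brown cylinder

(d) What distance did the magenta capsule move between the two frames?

3.6

The magenta capsule moved from about (2.5, 5.5) to (4.2, 2.3), a distance of √(1.7² + 3.2²) ≈ 3.6.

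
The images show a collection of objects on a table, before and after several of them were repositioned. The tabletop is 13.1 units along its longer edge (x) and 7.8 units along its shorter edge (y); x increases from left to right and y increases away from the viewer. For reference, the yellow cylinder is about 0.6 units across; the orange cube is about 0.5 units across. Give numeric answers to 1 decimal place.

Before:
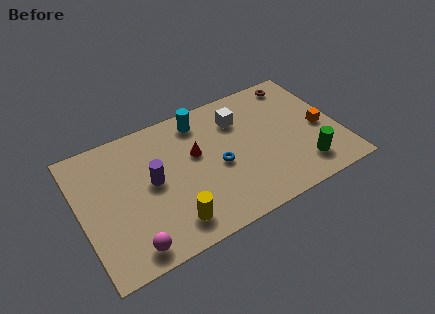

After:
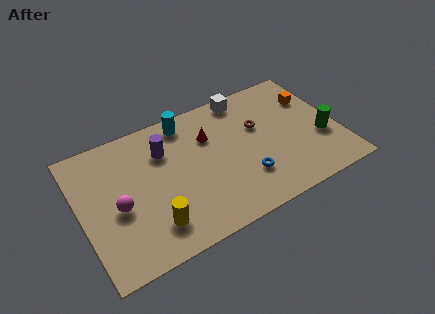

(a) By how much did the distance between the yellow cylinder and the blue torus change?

+1.4

They were about 3.4 units apart before and 4.8 after — 1.4 units further apart.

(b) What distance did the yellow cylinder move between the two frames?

0.9

The yellow cylinder was near (4.2, 1.4) before and (3.3, 1.7) after, so it travelled √(0.9² + 0.3²) ≈ 0.9 units.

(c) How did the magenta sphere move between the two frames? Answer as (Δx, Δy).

(-0.3, 2.4)

The magenta sphere was at about (2.1, 1.0) and moved to about (1.8, 3.4).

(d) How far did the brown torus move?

3.0

From (11.5, 6.8) to (9.2, 4.9), the brown torus covered √(2.3² + 1.9²) ≈ 3.0 units.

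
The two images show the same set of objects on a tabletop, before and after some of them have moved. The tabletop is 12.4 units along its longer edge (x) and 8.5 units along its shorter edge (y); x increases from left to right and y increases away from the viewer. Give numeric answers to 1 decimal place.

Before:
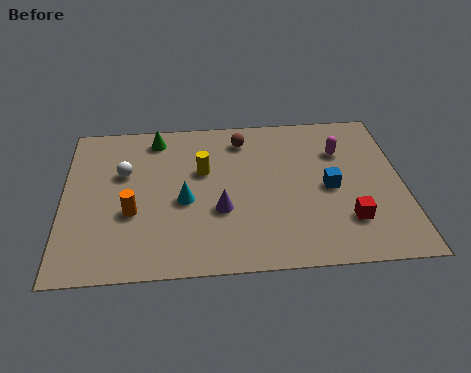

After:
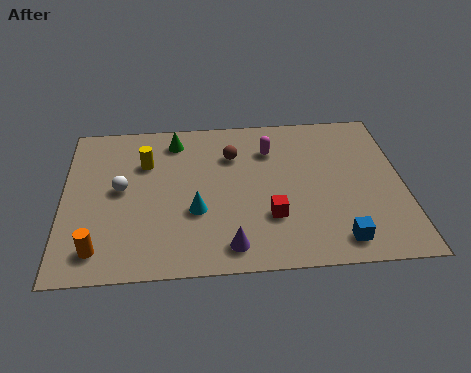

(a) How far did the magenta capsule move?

2.6

The magenta capsule moved from about (10.2, 6.0) to (7.6, 6.3), a distance of √(2.6² + 0.3²) ≈ 2.6.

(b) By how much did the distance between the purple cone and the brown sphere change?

+0.9

They were about 4.0 units apart before and 4.9 after — 0.9 units further apart.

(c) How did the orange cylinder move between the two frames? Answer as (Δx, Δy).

(-1.2, -1.8)

The orange cylinder started near (2.5, 3.2) and ended near (1.3, 1.4).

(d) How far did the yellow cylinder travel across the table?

2.2

From (5.1, 5.3) to (3.0, 5.9), the yellow cylinder covered √(2.1² + 0.6²) ≈ 2.2 units.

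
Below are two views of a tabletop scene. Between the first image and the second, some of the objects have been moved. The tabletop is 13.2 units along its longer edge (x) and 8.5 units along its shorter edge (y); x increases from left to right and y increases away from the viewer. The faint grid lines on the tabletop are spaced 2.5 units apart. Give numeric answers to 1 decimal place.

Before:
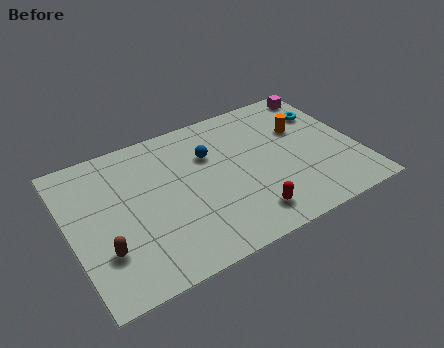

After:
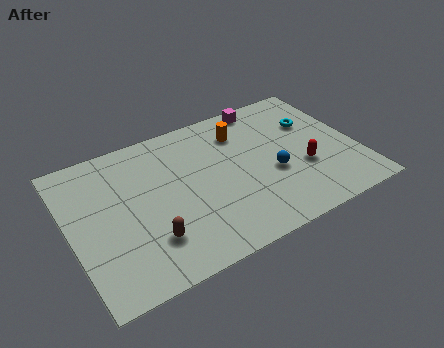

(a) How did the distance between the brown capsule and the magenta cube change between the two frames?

-3.8

Before: roughly 12.1 units apart; after: 8.3. That's 3.8 units closer together.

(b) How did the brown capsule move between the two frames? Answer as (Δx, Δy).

(2.0, -0.3)

The brown capsule was at about (1.3, 2.5) and moved to about (3.3, 2.2).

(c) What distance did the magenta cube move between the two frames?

2.8

The magenta cube was near (12.3, 7.5) before and (9.5, 7.7) after, so it travelled √(2.8² + 0.2²) ≈ 2.8 units.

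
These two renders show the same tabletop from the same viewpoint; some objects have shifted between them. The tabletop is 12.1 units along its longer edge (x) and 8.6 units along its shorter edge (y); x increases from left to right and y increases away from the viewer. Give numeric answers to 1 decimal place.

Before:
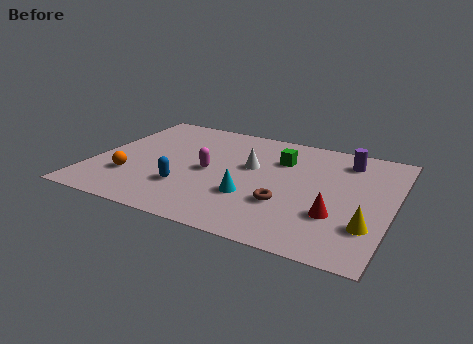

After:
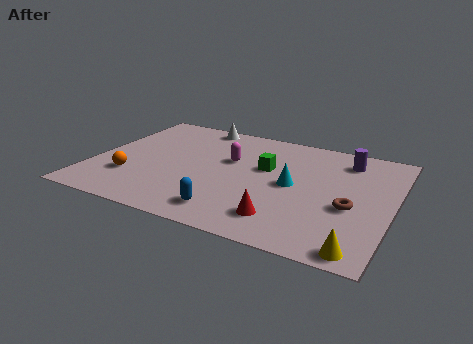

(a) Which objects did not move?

the purple cylinder and the orange sphere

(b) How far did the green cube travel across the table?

1.0

The green cube moved from about (7.4, 6.1) to (6.9, 5.2), a distance of √(0.5² + 0.9²) ≈ 1.0.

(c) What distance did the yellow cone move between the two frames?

1.6

The yellow cone moved from about (11.3, 2.4) to (11.1, 0.8), a distance of √(0.2² + 1.6²) ≈ 1.6.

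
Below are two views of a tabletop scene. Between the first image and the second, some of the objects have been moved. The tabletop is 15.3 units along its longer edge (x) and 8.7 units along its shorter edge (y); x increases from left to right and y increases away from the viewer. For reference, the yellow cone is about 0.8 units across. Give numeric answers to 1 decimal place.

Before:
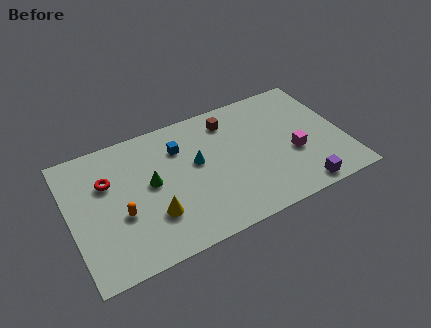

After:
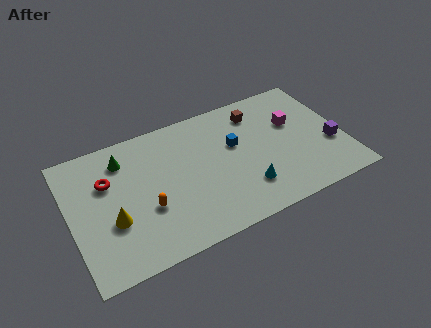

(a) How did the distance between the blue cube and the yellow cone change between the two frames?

+3.2

Before: roughly 4.2 units apart; after: 7.4. That's 3.2 units further apart.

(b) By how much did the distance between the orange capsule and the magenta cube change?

-0.8

The distance was about 9.7 in the first image and 8.9 in the second, so they moved 0.8 units closer together.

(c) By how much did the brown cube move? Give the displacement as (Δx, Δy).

(1.6, -0.1)

From the two frames, the brown cube sits at roughly (9.2, 7.1) before and (10.8, 7.0) after.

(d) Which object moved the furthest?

the cyan cone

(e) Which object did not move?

the red torus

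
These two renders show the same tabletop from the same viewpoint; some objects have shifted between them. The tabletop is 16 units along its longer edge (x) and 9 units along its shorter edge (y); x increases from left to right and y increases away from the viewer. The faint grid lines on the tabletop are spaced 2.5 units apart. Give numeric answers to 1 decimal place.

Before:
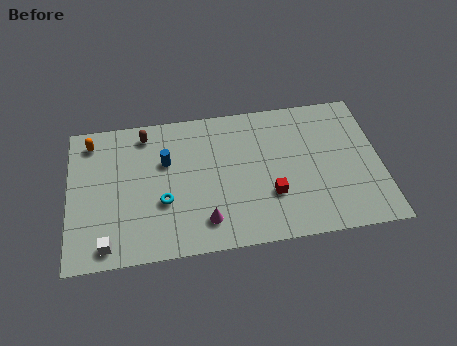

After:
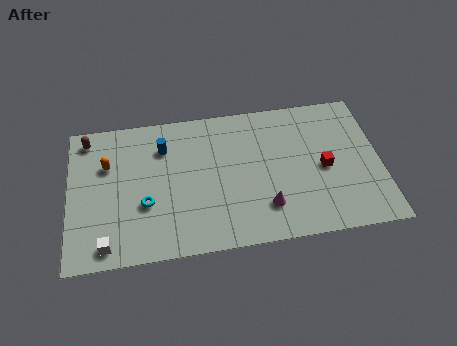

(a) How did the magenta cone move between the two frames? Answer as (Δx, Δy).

(3.1, 0.4)

The magenta cone started near (6.9, 1.8) and ended near (10.0, 2.2).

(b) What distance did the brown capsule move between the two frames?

3.0

The brown capsule was near (4.0, 7.7) before and (1.0, 7.8) after, so it travelled √(3.0² + 0.1²) ≈ 3.0 units.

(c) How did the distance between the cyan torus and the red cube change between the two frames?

+3.7

They were about 5.5 units apart before and 9.2 after — 3.7 units further apart.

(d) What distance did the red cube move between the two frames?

3.1

The red cube moved from about (10.3, 2.9) to (13.1, 4.2), a distance of √(2.8² + 1.3²) ≈ 3.1.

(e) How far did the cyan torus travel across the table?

0.9

The cyan torus moved from about (4.8, 3.3) to (3.9, 3.3), a distance of √(0.9² + 0.0²) ≈ 0.9.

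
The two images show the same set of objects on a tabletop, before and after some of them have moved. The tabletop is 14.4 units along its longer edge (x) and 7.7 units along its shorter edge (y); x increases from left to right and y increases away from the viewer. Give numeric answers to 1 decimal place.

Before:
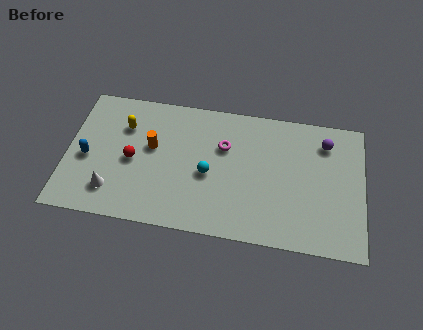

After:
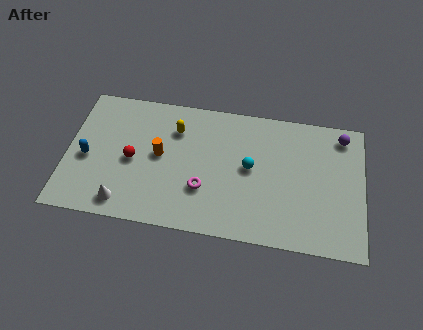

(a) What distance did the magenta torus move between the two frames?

2.8

The magenta torus was near (7.6, 5.1) before and (6.7, 2.5) after, so it travelled √(0.9² + 2.6²) ≈ 2.8 units.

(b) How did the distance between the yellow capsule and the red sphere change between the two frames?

+0.9

The distance was about 2.0 in the first image and 2.9 in the second, so they moved 0.9 units further apart.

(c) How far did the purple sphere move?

0.9

The purple sphere was near (12.5, 6.1) before and (13.3, 6.6) after, so it travelled √(0.8² + 0.5²) ≈ 0.9 units.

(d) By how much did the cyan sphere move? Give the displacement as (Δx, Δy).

(2.0, 0.7)

The cyan sphere was at about (6.9, 3.4) and moved to about (8.9, 4.1).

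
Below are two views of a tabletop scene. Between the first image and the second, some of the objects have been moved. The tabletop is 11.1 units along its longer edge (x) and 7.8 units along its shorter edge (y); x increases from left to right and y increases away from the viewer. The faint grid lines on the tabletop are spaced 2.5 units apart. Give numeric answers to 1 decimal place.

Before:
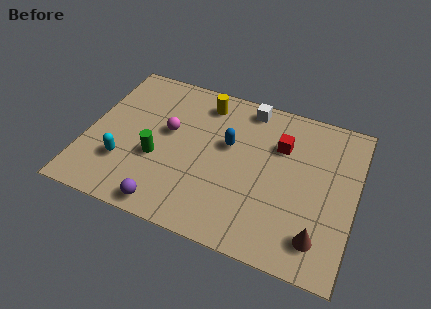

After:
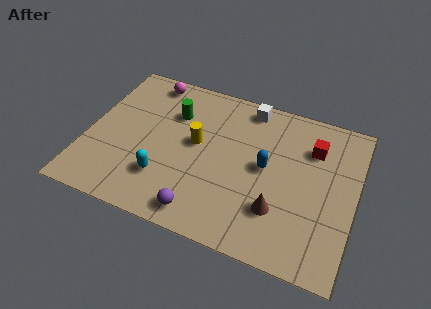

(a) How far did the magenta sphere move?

2.6

The magenta sphere was near (3.3, 4.5) before and (2.2, 6.9) after, so it travelled √(1.1² + 2.4²) ≈ 2.6 units.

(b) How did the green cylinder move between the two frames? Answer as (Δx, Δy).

(0.4, 2.5)

From the two frames, the green cylinder sits at roughly (3.0, 3.0) before and (3.4, 5.5) after.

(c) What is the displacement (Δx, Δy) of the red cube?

(1.3, 0.3)

From the two frames, the red cube sits at roughly (7.9, 5.4) before and (9.2, 5.7) after.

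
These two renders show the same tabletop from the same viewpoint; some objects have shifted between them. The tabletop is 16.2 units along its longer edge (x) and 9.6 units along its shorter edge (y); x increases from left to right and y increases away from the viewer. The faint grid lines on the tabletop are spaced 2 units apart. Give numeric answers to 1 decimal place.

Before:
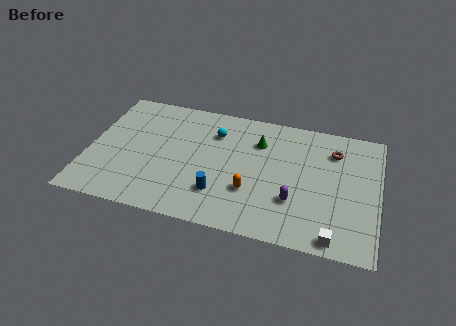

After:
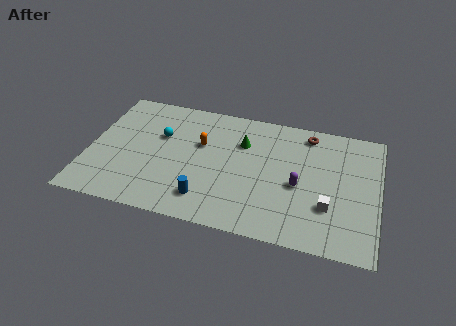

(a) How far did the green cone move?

0.9

The green cone was near (9.4, 7.0) before and (8.5, 6.7) after, so it travelled √(0.9² + 0.3²) ≈ 0.9 units.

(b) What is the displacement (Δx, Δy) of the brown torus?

(-1.5, 1.0)

The brown torus was at about (13.6, 7.3) and moved to about (12.1, 8.3).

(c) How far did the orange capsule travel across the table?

4.2

The orange capsule was near (9.2, 3.1) before and (6.2, 6.0) after, so it travelled √(3.0² + 2.9²) ≈ 4.2 units.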